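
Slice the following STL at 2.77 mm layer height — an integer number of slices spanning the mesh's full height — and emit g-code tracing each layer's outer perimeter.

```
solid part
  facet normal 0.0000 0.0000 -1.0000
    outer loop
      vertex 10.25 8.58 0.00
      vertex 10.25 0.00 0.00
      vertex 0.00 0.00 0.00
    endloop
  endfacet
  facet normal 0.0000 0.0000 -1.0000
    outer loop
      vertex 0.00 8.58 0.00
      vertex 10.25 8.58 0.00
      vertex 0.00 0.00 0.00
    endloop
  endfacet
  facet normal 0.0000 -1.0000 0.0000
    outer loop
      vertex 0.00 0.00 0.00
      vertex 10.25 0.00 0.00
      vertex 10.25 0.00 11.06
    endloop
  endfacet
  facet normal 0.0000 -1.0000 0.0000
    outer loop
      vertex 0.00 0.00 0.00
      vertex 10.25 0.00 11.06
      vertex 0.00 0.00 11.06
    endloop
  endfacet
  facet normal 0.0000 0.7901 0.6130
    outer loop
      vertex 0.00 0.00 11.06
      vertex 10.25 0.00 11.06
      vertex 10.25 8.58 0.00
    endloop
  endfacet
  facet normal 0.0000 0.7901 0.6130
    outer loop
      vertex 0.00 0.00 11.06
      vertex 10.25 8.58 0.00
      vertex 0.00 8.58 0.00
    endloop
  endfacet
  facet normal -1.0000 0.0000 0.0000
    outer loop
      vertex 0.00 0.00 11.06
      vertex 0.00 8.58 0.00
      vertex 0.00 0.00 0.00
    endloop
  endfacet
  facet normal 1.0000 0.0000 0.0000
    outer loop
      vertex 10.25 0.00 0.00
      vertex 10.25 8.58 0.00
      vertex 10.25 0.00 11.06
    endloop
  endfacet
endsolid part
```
; perimeter-only toolpath
G21 ; units = mm
G90 ; absolute positioning
G28 ; home
; layer 1
G0 Z2.77
G0 X0.00 Y0.00
G1 X10.25 Y0.00
G1 X10.25 Y6.44
G1 X0.00 Y6.44
G1 X0.00 Y0.00
; layer 2
G0 Z5.53
G0 X0.00 Y0.00
G1 X10.25 Y0.00
G1 X10.25 Y4.29
G1 X0.00 Y4.29
G1 X0.00 Y0.00
; layer 3
G0 Z8.29
G0 X0.00 Y0.00
G1 X10.25 Y0.00
G1 X10.25 Y2.15
G1 X0.00 Y2.15
G1 X0.00 Y0.00
M2 ; end

The solid is a wedge (ramp): 10.2 × 8.58 mm base, rising to 11.1 mm along the y=0 edge and sloping linearly to z=0 at y=8.58. Slicing at Δz = 2.77 mm — 4 equal slices spanning the solid's height, so layer i sits at z = i·h/4 — gives 3 non-empty perimeters. Each is a 4-segment closed polygon; G0 lifts to the layer z and rapids to the start vertex, then G1 traces the edges. The cross-section shrinks linearly with z (the slice at the apex is degenerate and omitted).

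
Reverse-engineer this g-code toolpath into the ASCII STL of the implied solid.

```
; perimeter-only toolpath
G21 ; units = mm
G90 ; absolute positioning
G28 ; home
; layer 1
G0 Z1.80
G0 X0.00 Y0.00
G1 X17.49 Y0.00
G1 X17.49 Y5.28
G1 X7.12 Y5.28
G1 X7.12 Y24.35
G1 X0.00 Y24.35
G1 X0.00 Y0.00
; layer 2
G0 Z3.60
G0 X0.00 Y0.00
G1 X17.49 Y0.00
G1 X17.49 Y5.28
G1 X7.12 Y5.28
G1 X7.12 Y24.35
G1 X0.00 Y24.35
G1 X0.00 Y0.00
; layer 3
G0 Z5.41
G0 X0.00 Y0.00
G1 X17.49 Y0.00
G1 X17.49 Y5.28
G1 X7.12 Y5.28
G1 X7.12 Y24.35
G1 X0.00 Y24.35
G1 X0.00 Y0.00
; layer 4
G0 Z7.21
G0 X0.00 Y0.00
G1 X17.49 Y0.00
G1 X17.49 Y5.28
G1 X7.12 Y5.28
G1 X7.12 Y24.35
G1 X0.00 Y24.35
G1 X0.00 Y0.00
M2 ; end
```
solid part
  facet normal 0.0000 0.0000 -1.0000
    outer loop
      vertex 17.49 5.28 0.00
      vertex 17.49 0.00 0.00
      vertex 0.00 0.00 0.00
    endloop
  endfacet
  facet normal 0.0000 0.0000 -1.0000
    outer loop
      vertex 7.12 5.28 0.00
      vertex 17.49 5.28 0.00
      vertex 0.00 0.00 0.00
    endloop
  endfacet
  facet normal 0.0000 0.0000 -1.0000
    outer loop
      vertex 7.12 24.35 0.00
      vertex 7.12 5.28 0.00
      vertex 0.00 0.00 0.00
    endloop
  endfacet
  facet normal 0.0000 0.0000 -1.0000
    outer loop
      vertex 0.00 24.35 0.00
      vertex 7.12 24.35 0.00
      vertex 0.00 0.00 0.00
    endloop
  endfacet
  facet normal 0.0000 0.0000 1.0000
    outer loop
      vertex 0.00 0.00 7.21
      vertex 17.49 0.00 7.21
      vertex 17.49 5.28 7.21
    endloop
  endfacet
  facet normal 0.0000 0.0000 1.0000
    outer loop
      vertex 0.00 0.00 7.21
      vertex 17.49 5.28 7.21
      vertex 7.12 5.28 7.21
    endloop
  endfacet
  facet normal 0.0000 0.0000 1.0000
    outer loop
      vertex 0.00 0.00 7.21
      vertex 7.12 5.28 7.21
      vertex 7.12 24.35 7.21
    endloop
  endfacet
  facet normal 0.0000 0.0000 1.0000
    outer loop
      vertex 0.00 0.00 7.21
      vertex 7.12 24.35 7.21
      vertex 0.00 24.35 7.21
    endloop
  endfacet
  facet normal 0.0000 -1.0000 0.0000
    outer loop
      vertex 0.00 0.00 0.00
      vertex 17.49 0.00 0.00
      vertex 17.49 0.00 7.21
    endloop
  endfacet
  facet normal 0.0000 -1.0000 0.0000
    outer loop
      vertex 0.00 0.00 0.00
      vertex 17.49 0.00 7.21
      vertex 0.00 0.00 7.21
    endloop
  endfacet
  facet normal 1.0000 0.0000 0.0000
    outer loop
      vertex 17.49 0.00 0.00
      vertex 17.49 5.28 0.00
      vertex 17.49 5.28 7.21
    endloop
  endfacet
  facet normal 1.0000 0.0000 0.0000
    outer loop
      vertex 17.49 0.00 0.00
      vertex 17.49 5.28 7.21
      vertex 17.49 0.00 7.21
    endloop
  endfacet
  facet normal 0.0000 1.0000 0.0000
    outer loop
      vertex 17.49 5.28 0.00
      vertex 7.12 5.28 0.00
      vertex 7.12 5.28 7.21
    endloop
  endfacet
  facet normal 0.0000 1.0000 0.0000
    outer loop
      vertex 17.49 5.28 0.00
      vertex 7.12 5.28 7.21
      vertex 17.49 5.28 7.21
    endloop
  endfacet
  facet normal 1.0000 0.0000 0.0000
    outer loop
      vertex 7.12 5.28 0.00
      vertex 7.12 24.35 0.00
      vertex 7.12 24.35 7.21
    endloop
  endfacet
  facet normal 1.0000 0.0000 0.0000
    outer loop
      vertex 7.12 5.28 0.00
      vertex 7.12 24.35 7.21
      vertex 7.12 5.28 7.21
    endloop
  endfacet
  facet normal 0.0000 1.0000 0.0000
    outer loop
      vertex 7.12 24.35 0.00
      vertex 0.00 24.35 0.00
      vertex 0.00 24.35 7.21
    endloop
  endfacet
  facet normal 0.0000 1.0000 0.0000
    outer loop
      vertex 7.12 24.35 0.00
      vertex 0.00 24.35 7.21
      vertex 7.12 24.35 7.21
    endloop
  endfacet
  facet normal -1.0000 0.0000 0.0000
    outer loop
      vertex 0.00 24.35 0.00
      vertex 0.00 0.00 0.00
      vertex 0.00 0.00 7.21
    endloop
  endfacet
  facet normal -1.0000 0.0000 0.0000
    outer loop
      vertex 0.00 24.35 0.00
      vertex 0.00 0.00 7.21
      vertex 0.00 24.35 7.21
    endloop
  endfacet
endsolid part

The G0 Z moves step by Δz≈1.80 mm. Every layer's G1 loop is the same polygon, so the solid is a straight extrusion of it from z=0 to z≈7.21. Closing with flat bottom and top caps and triangulating gives 20 facets — an L-shaped prism: outer 17.5 × 24.4 mm, arm thicknesses ≈ 5.28 mm (horizontal) and 7.12 mm (vertical), extruded 7.21 mm in z.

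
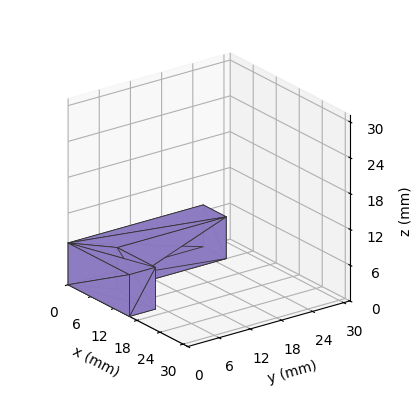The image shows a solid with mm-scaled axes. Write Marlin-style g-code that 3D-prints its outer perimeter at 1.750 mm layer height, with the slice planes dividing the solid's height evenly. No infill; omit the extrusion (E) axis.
Reading the render: the shape is an L-shaped prism: outer 16 × 26 mm, arm thicknesses ≈ 5 mm (horizontal) and 6 mm (vertical), extruded 7 mm in z (dimensions read to the nearest mm from the axis ticks). For the g-code, the solid's height is divided into equal slices at the stated Δz and each level perimeter traced with G1 moves after a G0 lift.

; perimeter-only toolpath
G21 ; units = mm
G90 ; absolute positioning
G28 ; home
; layer 1
G0 Z1.750
G0 X0.000 Y0.000
G1 X16.000 Y0.000
G1 X16.000 Y5.000
G1 X6.000 Y5.000
G1 X6.000 Y26.000
G1 X0.000 Y26.000
G1 X0.000 Y0.000
; layer 2
G0 Z3.500
G0 X0.000 Y0.000
G1 X16.000 Y0.000
G1 X16.000 Y5.000
G1 X6.000 Y5.000
G1 X6.000 Y26.000
G1 X0.000 Y26.000
G1 X0.000 Y0.000
; layer 3
G0 Z5.250
G0 X0.000 Y0.000
G1 X16.000 Y0.000
G1 X16.000 Y5.000
G1 X6.000 Y5.000
G1 X6.000 Y26.000
G1 X0.000 Y26.000
G1 X0.000 Y0.000
; layer 4
G0 Z7.000
G0 X0.000 Y0.000
G1 X16.000 Y0.000
G1 X16.000 Y5.000
G1 X6.000 Y5.000
G1 X6.000 Y26.000
G1 X0.000 Y26.000
G1 X0.000 Y0.000
M2 ; end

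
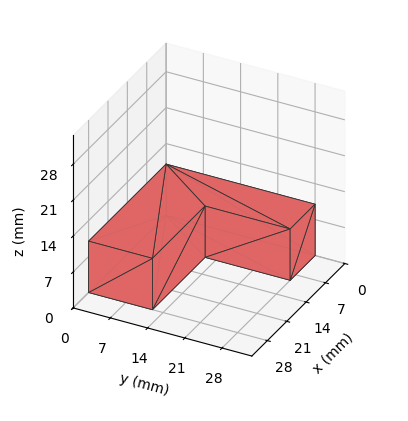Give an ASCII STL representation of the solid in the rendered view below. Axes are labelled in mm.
Reading the render: the shape is an L-shaped prism: outer 28 × 28 mm, arm thicknesses ≈ 12 mm (horizontal) and 9 mm (vertical), extruded 10 mm in z (dimensions read to the nearest mm from the axis ticks). For the STL, each face is triangulated and given an outward normal.

solid part
  facet normal 0.0000 0.0000 -1.0000
    outer loop
      vertex 28.000 12.000 0.000
      vertex 28.000 0.000 0.000
      vertex 0.000 0.000 0.000
    endloop
  endfacet
  facet normal 0.0000 0.0000 -1.0000
    outer loop
      vertex 9.000 12.000 0.000
      vertex 28.000 12.000 0.000
      vertex 0.000 0.000 0.000
    endloop
  endfacet
  facet normal 0.0000 0.0000 -1.0000
    outer loop
      vertex 9.000 28.000 0.000
      vertex 9.000 12.000 0.000
      vertex 0.000 0.000 0.000
    endloop
  endfacet
  facet normal 0.0000 0.0000 -1.0000
    outer loop
      vertex 0.000 28.000 0.000
      vertex 9.000 28.000 0.000
      vertex 0.000 0.000 0.000
    endloop
  endfacet
  facet normal 0.0000 0.0000 1.0000
    outer loop
      vertex 0.000 0.000 10.000
      vertex 28.000 0.000 10.000
      vertex 28.000 12.000 10.000
    endloop
  endfacet
  facet normal 0.0000 0.0000 1.0000
    outer loop
      vertex 0.000 0.000 10.000
      vertex 28.000 12.000 10.000
      vertex 9.000 12.000 10.000
    endloop
  endfacet
  facet normal 0.0000 0.0000 1.0000
    outer loop
      vertex 0.000 0.000 10.000
      vertex 9.000 12.000 10.000
      vertex 9.000 28.000 10.000
    endloop
  endfacet
  facet normal 0.0000 0.0000 1.0000
    outer loop
      vertex 0.000 0.000 10.000
      vertex 9.000 28.000 10.000
      vertex 0.000 28.000 10.000
    endloop
  endfacet
  facet normal 0.0000 -1.0000 0.0000
    outer loop
      vertex 0.000 0.000 0.000
      vertex 28.000 0.000 0.000
      vertex 28.000 0.000 10.000
    endloop
  endfacet
  facet normal 0.0000 -1.0000 0.0000
    outer loop
      vertex 0.000 0.000 0.000
      vertex 28.000 0.000 10.000
      vertex 0.000 0.000 10.000
    endloop
  endfacet
  facet normal 1.0000 0.0000 0.0000
    outer loop
      vertex 28.000 0.000 0.000
      vertex 28.000 12.000 0.000
      vertex 28.000 12.000 10.000
    endloop
  endfacet
  facet normal 1.0000 0.0000 0.0000
    outer loop
      vertex 28.000 0.000 0.000
      vertex 28.000 12.000 10.000
      vertex 28.000 0.000 10.000
    endloop
  endfacet
  facet normal 0.0000 1.0000 0.0000
    outer loop
      vertex 28.000 12.000 0.000
      vertex 9.000 12.000 0.000
      vertex 9.000 12.000 10.000
    endloop
  endfacet
  facet normal 0.0000 1.0000 0.0000
    outer loop
      vertex 28.000 12.000 0.000
      vertex 9.000 12.000 10.000
      vertex 28.000 12.000 10.000
    endloop
  endfacet
  facet normal 1.0000 0.0000 0.0000
    outer loop
      vertex 9.000 12.000 0.000
      vertex 9.000 28.000 0.000
      vertex 9.000 28.000 10.000
    endloop
  endfacet
  facet normal 1.0000 0.0000 0.0000
    outer loop
      vertex 9.000 12.000 0.000
      vertex 9.000 28.000 10.000
      vertex 9.000 12.000 10.000
    endloop
  endfacet
  facet normal 0.0000 1.0000 0.0000
    outer loop
      vertex 9.000 28.000 0.000
      vertex 0.000 28.000 0.000
      vertex 0.000 28.000 10.000
    endloop
  endfacet
  facet normal 0.0000 1.0000 0.0000
    outer loop
      vertex 9.000 28.000 0.000
      vertex 0.000 28.000 10.000
      vertex 9.000 28.000 10.000
    endloop
  endfacet
  facet normal -1.0000 0.0000 0.0000
    outer loop
      vertex 0.000 28.000 0.000
      vertex 0.000 0.000 0.000
      vertex 0.000 0.000 10.000
    endloop
  endfacet
  facet normal -1.0000 0.0000 0.0000
    outer loop
      vertex 0.000 28.000 0.000
      vertex 0.000 0.000 10.000
      vertex 0.000 28.000 10.000
    endloop
  endfacet
endsolid part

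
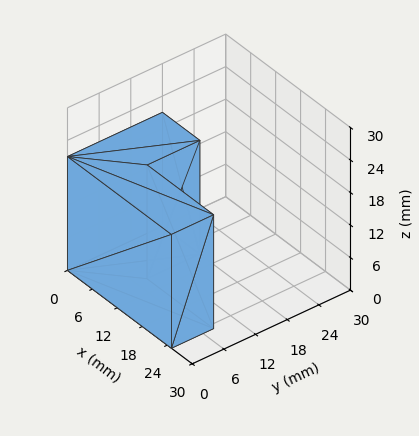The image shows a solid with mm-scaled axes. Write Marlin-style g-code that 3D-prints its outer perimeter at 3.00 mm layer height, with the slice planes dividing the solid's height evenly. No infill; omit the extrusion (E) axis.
Reading the render: the shape is an L-shaped prism: outer 25 × 18 mm, arm thicknesses ≈ 8 mm (horizontal) and 9 mm (vertical), extruded 21 mm in z (dimensions read to the nearest mm from the axis ticks). For the g-code, the solid's height is divided into equal slices at the stated Δz and each level perimeter traced with G1 moves after a G0 lift.

; perimeter-only toolpath
G21 ; units = mm
G90 ; absolute positioning
G28 ; home
; layer 1
G0 Z3.00
G0 X0.00 Y0.00
G1 X25.00 Y0.00
G1 X25.00 Y8.00
G1 X9.00 Y8.00
G1 X9.00 Y18.00
G1 X0.00 Y18.00
G1 X0.00 Y0.00
; layer 2
G0 Z6.00
G0 X0.00 Y0.00
G1 X25.00 Y0.00
G1 X25.00 Y8.00
G1 X9.00 Y8.00
G1 X9.00 Y18.00
G1 X0.00 Y18.00
G1 X0.00 Y0.00
; layer 3
G0 Z9.00
G0 X0.00 Y0.00
G1 X25.00 Y0.00
G1 X25.00 Y8.00
G1 X9.00 Y8.00
G1 X9.00 Y18.00
G1 X0.00 Y18.00
G1 X0.00 Y0.00
; layer 4
G0 Z12.00
G0 X0.00 Y0.00
G1 X25.00 Y0.00
G1 X25.00 Y8.00
G1 X9.00 Y8.00
G1 X9.00 Y18.00
G1 X0.00 Y18.00
G1 X0.00 Y0.00
; layer 5
G0 Z15.00
G0 X0.00 Y0.00
G1 X25.00 Y0.00
G1 X25.00 Y8.00
G1 X9.00 Y8.00
G1 X9.00 Y18.00
G1 X0.00 Y18.00
G1 X0.00 Y0.00
; layer 6
G0 Z18.00
G0 X0.00 Y0.00
G1 X25.00 Y0.00
G1 X25.00 Y8.00
G1 X9.00 Y8.00
G1 X9.00 Y18.00
G1 X0.00 Y18.00
G1 X0.00 Y0.00
; layer 7
G0 Z21.00
G0 X0.00 Y0.00
G1 X25.00 Y0.00
G1 X25.00 Y8.00
G1 X9.00 Y8.00
G1 X9.00 Y18.00
G1 X0.00 Y18.00
G1 X0.00 Y0.00
M2 ; end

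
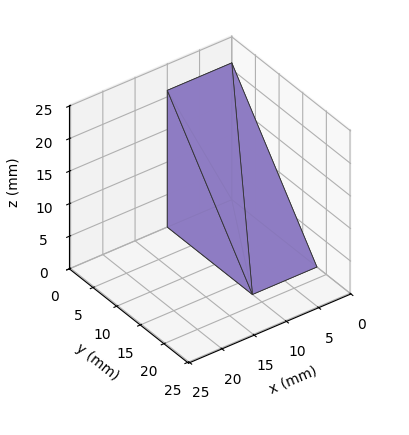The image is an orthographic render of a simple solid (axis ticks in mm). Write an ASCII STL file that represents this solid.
Reading the render: the shape is a wedge (ramp): 10 × 18 mm base, rising to 21 mm along the y=0 edge and sloping linearly to z=0 at y=18 (dimensions read to the nearest mm from the axis ticks). For the STL, each face is triangulated and given an outward normal.

solid part
  facet normal 0.0000 0.0000 -1.0000
    outer loop
      vertex 10.000 18.000 0.000
      vertex 10.000 0.000 0.000
      vertex 0.000 0.000 0.000
    endloop
  endfacet
  facet normal 0.0000 0.0000 -1.0000
    outer loop
      vertex 0.000 18.000 0.000
      vertex 10.000 18.000 0.000
      vertex 0.000 0.000 0.000
    endloop
  endfacet
  facet normal 0.0000 -1.0000 0.0000
    outer loop
      vertex 0.000 0.000 0.000
      vertex 10.000 0.000 0.000
      vertex 10.000 0.000 21.000
    endloop
  endfacet
  facet normal 0.0000 -1.0000 0.0000
    outer loop
      vertex 0.000 0.000 0.000
      vertex 10.000 0.000 21.000
      vertex 0.000 0.000 21.000
    endloop
  endfacet
  facet normal 0.0000 0.7593 0.6508
    outer loop
      vertex 0.000 0.000 21.000
      vertex 10.000 0.000 21.000
      vertex 10.000 18.000 0.000
    endloop
  endfacet
  facet normal 0.0000 0.7593 0.6508
    outer loop
      vertex 0.000 0.000 21.000
      vertex 10.000 18.000 0.000
      vertex 0.000 18.000 0.000
    endloop
  endfacet
  facet normal -1.0000 0.0000 0.0000
    outer loop
      vertex 0.000 0.000 21.000
      vertex 0.000 18.000 0.000
      vertex 0.000 0.000 0.000
    endloop
  endfacet
  facet normal 1.0000 0.0000 0.0000
    outer loop
      vertex 10.000 0.000 0.000
      vertex 10.000 18.000 0.000
      vertex 10.000 0.000 21.000
    endloop
  endfacet
endsolid part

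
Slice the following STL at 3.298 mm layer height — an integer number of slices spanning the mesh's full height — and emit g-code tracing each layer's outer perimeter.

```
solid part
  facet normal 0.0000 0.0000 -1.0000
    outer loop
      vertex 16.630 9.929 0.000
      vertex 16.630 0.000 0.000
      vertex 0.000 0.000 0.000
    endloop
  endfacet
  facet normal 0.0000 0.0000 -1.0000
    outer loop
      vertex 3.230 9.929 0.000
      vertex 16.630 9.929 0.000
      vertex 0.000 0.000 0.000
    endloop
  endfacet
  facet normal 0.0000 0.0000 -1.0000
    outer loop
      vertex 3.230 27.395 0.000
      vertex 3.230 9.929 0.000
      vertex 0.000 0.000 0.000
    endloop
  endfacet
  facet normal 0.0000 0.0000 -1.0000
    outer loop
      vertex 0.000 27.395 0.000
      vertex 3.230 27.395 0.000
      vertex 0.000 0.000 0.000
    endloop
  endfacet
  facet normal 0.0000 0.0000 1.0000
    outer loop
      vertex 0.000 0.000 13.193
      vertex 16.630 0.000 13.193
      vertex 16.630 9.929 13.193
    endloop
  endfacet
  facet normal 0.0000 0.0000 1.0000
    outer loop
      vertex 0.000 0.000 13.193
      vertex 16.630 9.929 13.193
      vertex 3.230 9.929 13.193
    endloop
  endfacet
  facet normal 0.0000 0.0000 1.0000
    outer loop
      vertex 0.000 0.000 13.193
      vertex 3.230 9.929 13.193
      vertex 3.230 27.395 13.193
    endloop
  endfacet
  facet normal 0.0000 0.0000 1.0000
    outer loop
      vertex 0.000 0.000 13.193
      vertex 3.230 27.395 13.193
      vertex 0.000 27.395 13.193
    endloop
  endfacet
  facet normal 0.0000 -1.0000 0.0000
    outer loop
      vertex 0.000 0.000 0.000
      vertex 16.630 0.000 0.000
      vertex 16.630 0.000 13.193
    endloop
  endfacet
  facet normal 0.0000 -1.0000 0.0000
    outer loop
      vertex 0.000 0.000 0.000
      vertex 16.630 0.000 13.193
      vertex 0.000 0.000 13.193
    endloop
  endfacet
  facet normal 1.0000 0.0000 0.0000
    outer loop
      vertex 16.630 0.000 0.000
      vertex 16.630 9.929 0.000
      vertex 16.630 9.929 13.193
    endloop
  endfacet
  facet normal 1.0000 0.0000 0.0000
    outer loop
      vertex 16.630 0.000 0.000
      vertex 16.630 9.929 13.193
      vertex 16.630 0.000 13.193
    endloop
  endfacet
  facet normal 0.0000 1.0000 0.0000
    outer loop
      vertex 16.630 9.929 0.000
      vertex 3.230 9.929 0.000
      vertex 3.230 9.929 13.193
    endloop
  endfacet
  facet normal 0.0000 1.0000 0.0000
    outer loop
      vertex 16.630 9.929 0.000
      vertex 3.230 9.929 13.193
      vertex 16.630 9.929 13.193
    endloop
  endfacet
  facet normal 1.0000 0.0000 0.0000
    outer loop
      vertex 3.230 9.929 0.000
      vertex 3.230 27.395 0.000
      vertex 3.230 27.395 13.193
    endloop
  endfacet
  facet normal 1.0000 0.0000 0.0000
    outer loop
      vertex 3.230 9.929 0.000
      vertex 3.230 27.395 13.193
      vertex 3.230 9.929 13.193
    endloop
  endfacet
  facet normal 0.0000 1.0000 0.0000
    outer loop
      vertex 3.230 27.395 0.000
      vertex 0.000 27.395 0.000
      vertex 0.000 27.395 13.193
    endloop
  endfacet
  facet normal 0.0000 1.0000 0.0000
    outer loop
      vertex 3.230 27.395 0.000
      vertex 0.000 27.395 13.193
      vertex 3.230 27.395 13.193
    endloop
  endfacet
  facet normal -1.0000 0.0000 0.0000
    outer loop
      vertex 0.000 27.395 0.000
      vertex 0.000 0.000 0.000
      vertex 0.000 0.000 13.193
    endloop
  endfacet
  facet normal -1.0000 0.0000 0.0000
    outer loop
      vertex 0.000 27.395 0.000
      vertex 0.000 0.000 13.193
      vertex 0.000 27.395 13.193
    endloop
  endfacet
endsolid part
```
; perimeter-only toolpath
G21 ; units = mm
G90 ; absolute positioning
G28 ; home
; layer 1
G0 Z3.298
G0 X0.000 Y0.000
G1 X16.630 Y0.000
G1 X16.630 Y9.929
G1 X3.230 Y9.929
G1 X3.230 Y27.395
G1 X0.000 Y27.395
G1 X0.000 Y0.000
; layer 2
G0 Z6.596
G0 X0.000 Y0.000
G1 X16.630 Y0.000
G1 X16.630 Y9.929
G1 X3.230 Y9.929
G1 X3.230 Y27.395
G1 X0.000 Y27.395
G1 X0.000 Y0.000
; layer 3
G0 Z9.895
G0 X0.000 Y0.000
G1 X16.630 Y0.000
G1 X16.630 Y9.929
G1 X3.230 Y9.929
G1 X3.230 Y27.395
G1 X0.000 Y27.395
G1 X0.000 Y0.000
; layer 4
G0 Z13.193
G0 X0.000 Y0.000
G1 X16.630 Y0.000
G1 X16.630 Y9.929
G1 X3.230 Y9.929
G1 X3.230 Y27.395
G1 X0.000 Y27.395
G1 X0.000 Y0.000
M2 ; end

The solid is an L-shaped prism: outer 16.6 × 27.4 mm, arm thicknesses ≈ 9.93 mm (horizontal) and 3.23 mm (vertical), extruded 13.2 mm in z. Slicing at Δz = 3.298 mm — 4 equal slices spanning the solid's height, so layer i sits at z = i·h/4 — gives 4 non-empty perimeters. Each is a 6-segment closed polygon; G0 lifts to the layer z and rapids to the start vertex, then G1 traces the edges.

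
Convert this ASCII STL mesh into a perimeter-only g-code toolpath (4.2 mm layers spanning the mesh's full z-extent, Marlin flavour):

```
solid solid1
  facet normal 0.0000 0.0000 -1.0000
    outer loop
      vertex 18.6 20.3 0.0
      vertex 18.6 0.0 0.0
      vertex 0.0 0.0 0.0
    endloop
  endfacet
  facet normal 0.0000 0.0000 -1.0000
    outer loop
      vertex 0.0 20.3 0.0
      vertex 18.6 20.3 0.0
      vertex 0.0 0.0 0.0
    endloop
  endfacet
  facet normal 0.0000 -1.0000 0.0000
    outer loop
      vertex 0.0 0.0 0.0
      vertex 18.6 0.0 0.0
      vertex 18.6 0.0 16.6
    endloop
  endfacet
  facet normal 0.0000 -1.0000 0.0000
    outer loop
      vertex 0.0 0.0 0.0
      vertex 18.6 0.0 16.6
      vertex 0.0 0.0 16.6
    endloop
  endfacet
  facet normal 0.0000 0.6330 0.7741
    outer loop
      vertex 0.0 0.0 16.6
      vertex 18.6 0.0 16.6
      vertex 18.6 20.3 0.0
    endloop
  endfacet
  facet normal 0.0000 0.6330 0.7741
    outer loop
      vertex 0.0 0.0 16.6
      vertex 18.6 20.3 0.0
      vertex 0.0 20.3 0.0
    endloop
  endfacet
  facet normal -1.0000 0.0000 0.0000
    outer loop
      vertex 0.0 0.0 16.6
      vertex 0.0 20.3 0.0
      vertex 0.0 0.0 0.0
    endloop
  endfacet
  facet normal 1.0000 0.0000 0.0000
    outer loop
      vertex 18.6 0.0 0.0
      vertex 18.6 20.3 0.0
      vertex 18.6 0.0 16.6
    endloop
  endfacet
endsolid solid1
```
; perimeter-only toolpath
G21 ; units = mm
G90 ; absolute positioning
G28 ; home
; layer 1
G0 Z4.2
G0 X0.0 Y0.0
G1 X18.6 Y0.0
G1 X18.6 Y15.2
G1 X0.0 Y15.2
G1 X0.0 Y0.0
; layer 2
G0 Z8.3
G0 X0.0 Y0.0
G1 X18.6 Y0.0
G1 X18.6 Y10.2
G1 X0.0 Y10.2
G1 X0.0 Y0.0
; layer 3
G0 Z12.5
G0 X0.0 Y0.0
G1 X18.6 Y0.0
G1 X18.6 Y5.1
G1 X0.0 Y5.1
G1 X0.0 Y0.0
M2 ; end

The solid is a wedge (ramp): 18.6 × 20.3 mm base, rising to 16.6 mm along the y=0 edge and sloping linearly to z=0 at y=20.3. Slicing at Δz = 4.2 mm — 4 equal slices spanning the solid's height, so layer i sits at z = i·h/4 — gives 3 non-empty perimeters. Each is a 4-segment closed polygon; G0 lifts to the layer z and rapids to the start vertex, then G1 traces the edges. The cross-section shrinks linearly with z (the slice at the apex is degenerate and omitted).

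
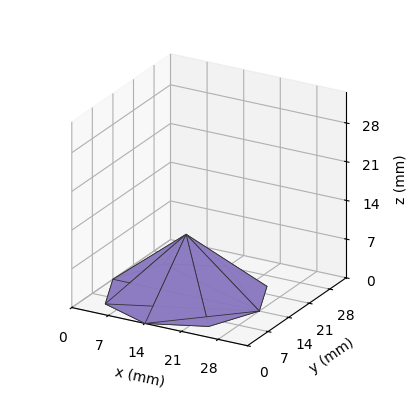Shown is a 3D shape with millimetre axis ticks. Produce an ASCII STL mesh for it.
Reading the render: the shape is a regular 8-sided pyramid, base circumscribed radius ≈ 14 mm, apex at z ≈ 11 mm (dimensions read to the nearest mm from the axis ticks). For the STL, each face is triangulated and given an outward normal.

solid part
  facet normal 0.0000 0.0000 -1.0000
    outer loop
      vertex 14.00 28.00 0.00
      vertex 23.90 23.90 0.00
      vertex 28.00 14.00 0.00
    endloop
  endfacet
  facet normal 0.0000 0.0000 -1.0000
    outer loop
      vertex 4.10 23.90 0.00
      vertex 14.00 28.00 0.00
      vertex 28.00 14.00 0.00
    endloop
  endfacet
  facet normal 0.0000 0.0000 -1.0000
    outer loop
      vertex 0.00 14.00 0.00
      vertex 4.10 23.90 0.00
      vertex 28.00 14.00 0.00
    endloop
  endfacet
  facet normal 0.0000 0.0000 -1.0000
    outer loop
      vertex 4.10 4.10 0.00
      vertex 0.00 14.00 0.00
      vertex 28.00 14.00 0.00
    endloop
  endfacet
  facet normal 0.0000 0.0000 -1.0000
    outer loop
      vertex 14.00 0.00 0.00
      vertex 4.10 4.10 0.00
      vertex 28.00 14.00 0.00
    endloop
  endfacet
  facet normal 0.0000 0.0000 -1.0000
    outer loop
      vertex 23.90 4.10 0.00
      vertex 14.00 0.00 0.00
      vertex 28.00 14.00 0.00
    endloop
  endfacet
  facet normal 0.5985 0.2479 0.7618
    outer loop
      vertex 28.00 14.00 0.00
      vertex 23.90 23.90 0.00
      vertex 14.00 14.00 11.00
    endloop
  endfacet
  facet normal 0.2479 0.5985 0.7618
    outer loop
      vertex 23.90 23.90 0.00
      vertex 14.00 28.00 0.00
      vertex 14.00 14.00 11.00
    endloop
  endfacet
  facet normal -0.2479 0.5985 0.7618
    outer loop
      vertex 14.00 28.00 0.00
      vertex 4.10 23.90 0.00
      vertex 14.00 14.00 11.00
    endloop
  endfacet
  facet normal -0.5985 0.2479 0.7618
    outer loop
      vertex 4.10 23.90 0.00
      vertex 0.00 14.00 0.00
      vertex 14.00 14.00 11.00
    endloop
  endfacet
  facet normal -0.5985 -0.2479 0.7618
    outer loop
      vertex 0.00 14.00 0.00
      vertex 4.10 4.10 0.00
      vertex 14.00 14.00 11.00
    endloop
  endfacet
  facet normal -0.2479 -0.5985 0.7618
    outer loop
      vertex 4.10 4.10 0.00
      vertex 14.00 0.00 0.00
      vertex 14.00 14.00 11.00
    endloop
  endfacet
  facet normal 0.2479 -0.5985 0.7618
    outer loop
      vertex 14.00 0.00 0.00
      vertex 23.90 4.10 0.00
      vertex 14.00 14.00 11.00
    endloop
  endfacet
  facet normal 0.5985 -0.2479 0.7618
    outer loop
      vertex 23.90 4.10 0.00
      vertex 28.00 14.00 0.00
      vertex 14.00 14.00 11.00
    endloop
  endfacet
endsolid part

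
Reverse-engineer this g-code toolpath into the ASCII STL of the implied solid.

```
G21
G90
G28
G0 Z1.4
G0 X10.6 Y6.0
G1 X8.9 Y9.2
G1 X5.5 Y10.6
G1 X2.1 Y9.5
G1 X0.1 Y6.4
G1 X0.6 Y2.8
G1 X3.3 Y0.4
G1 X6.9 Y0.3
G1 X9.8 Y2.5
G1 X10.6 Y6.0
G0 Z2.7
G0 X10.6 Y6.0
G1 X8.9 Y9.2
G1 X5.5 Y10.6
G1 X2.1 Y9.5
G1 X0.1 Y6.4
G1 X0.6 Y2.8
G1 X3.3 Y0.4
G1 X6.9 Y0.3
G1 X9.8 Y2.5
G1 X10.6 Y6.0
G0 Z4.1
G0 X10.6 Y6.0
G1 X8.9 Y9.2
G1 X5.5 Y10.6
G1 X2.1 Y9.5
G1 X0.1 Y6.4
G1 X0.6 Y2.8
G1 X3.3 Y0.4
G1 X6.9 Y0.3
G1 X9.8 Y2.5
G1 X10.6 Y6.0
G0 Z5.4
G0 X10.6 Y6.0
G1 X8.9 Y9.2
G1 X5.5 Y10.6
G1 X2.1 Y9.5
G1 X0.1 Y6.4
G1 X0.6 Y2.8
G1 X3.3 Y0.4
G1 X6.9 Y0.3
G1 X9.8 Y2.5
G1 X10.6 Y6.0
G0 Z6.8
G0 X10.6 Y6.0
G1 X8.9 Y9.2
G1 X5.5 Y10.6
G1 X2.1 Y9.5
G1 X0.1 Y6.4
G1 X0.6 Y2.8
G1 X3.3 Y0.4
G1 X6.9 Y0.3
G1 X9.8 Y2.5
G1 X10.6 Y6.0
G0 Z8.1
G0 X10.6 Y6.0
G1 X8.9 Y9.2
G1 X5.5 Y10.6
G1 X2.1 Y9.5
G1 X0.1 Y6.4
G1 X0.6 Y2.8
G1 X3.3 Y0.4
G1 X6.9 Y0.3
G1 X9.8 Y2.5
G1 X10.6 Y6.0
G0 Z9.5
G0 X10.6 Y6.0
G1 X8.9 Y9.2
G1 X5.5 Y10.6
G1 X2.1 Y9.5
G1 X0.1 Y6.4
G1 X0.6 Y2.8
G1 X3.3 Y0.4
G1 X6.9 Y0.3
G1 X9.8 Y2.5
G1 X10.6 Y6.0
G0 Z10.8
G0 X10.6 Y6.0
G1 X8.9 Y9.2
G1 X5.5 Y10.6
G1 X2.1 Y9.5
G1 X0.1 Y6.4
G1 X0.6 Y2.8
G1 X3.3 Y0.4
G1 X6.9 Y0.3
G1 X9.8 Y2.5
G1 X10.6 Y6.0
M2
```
solid part
  facet normal 0.0000 0.0000 -1.0000
    outer loop
      vertex 5.5 10.6 0.0
      vertex 8.9 9.2 0.0
      vertex 10.6 6.0 0.0
    endloop
  endfacet
  facet normal 0.0000 0.0000 -1.0000
    outer loop
      vertex 2.1 9.5 0.0
      vertex 5.5 10.6 0.0
      vertex 10.6 6.0 0.0
    endloop
  endfacet
  facet normal 0.0000 0.0000 -1.0000
    outer loop
      vertex 0.1 6.4 0.0
      vertex 2.1 9.5 0.0
      vertex 10.6 6.0 0.0
    endloop
  endfacet
  facet normal 0.0000 0.0000 -1.0000
    outer loop
      vertex 0.6 2.8 0.0
      vertex 0.1 6.4 0.0
      vertex 10.6 6.0 0.0
    endloop
  endfacet
  facet normal 0.0000 0.0000 -1.0000
    outer loop
      vertex 3.3 0.4 0.0
      vertex 0.6 2.8 0.0
      vertex 10.6 6.0 0.0
    endloop
  endfacet
  facet normal 0.0000 0.0000 -1.0000
    outer loop
      vertex 6.9 0.3 0.0
      vertex 3.3 0.4 0.0
      vertex 10.6 6.0 0.0
    endloop
  endfacet
  facet normal 0.0000 0.0000 -1.0000
    outer loop
      vertex 9.8 2.5 0.0
      vertex 6.9 0.3 0.0
      vertex 10.6 6.0 0.0
    endloop
  endfacet
  facet normal 0.0000 0.0000 1.0000
    outer loop
      vertex 10.6 6.0 10.8
      vertex 8.9 9.2 10.8
      vertex 5.5 10.6 10.8
    endloop
  endfacet
  facet normal 0.0000 0.0000 1.0000
    outer loop
      vertex 10.6 6.0 10.8
      vertex 5.5 10.6 10.8
      vertex 2.1 9.5 10.8
    endloop
  endfacet
  facet normal 0.0000 0.0000 1.0000
    outer loop
      vertex 10.6 6.0 10.8
      vertex 2.1 9.5 10.8
      vertex 0.1 6.4 10.8
    endloop
  endfacet
  facet normal 0.0000 0.0000 1.0000
    outer loop
      vertex 10.6 6.0 10.8
      vertex 0.1 6.4 10.8
      vertex 0.6 2.8 10.8
    endloop
  endfacet
  facet normal 0.0000 0.0000 1.0000
    outer loop
      vertex 10.6 6.0 10.8
      vertex 0.6 2.8 10.8
      vertex 3.3 0.4 10.8
    endloop
  endfacet
  facet normal 0.0000 0.0000 1.0000
    outer loop
      vertex 10.6 6.0 10.8
      vertex 3.3 0.4 10.8
      vertex 6.9 0.3 10.8
    endloop
  endfacet
  facet normal 0.0000 0.0000 1.0000
    outer loop
      vertex 10.6 6.0 10.8
      vertex 6.9 0.3 10.8
      vertex 9.8 2.5 10.8
    endloop
  endfacet
  facet normal 0.8831 0.4692 0.0000
    outer loop
      vertex 10.6 6.0 0.0
      vertex 8.9 9.2 0.0
      vertex 8.9 9.2 10.8
    endloop
  endfacet
  facet normal 0.8831 0.4692 0.0000
    outer loop
      vertex 10.6 6.0 0.0
      vertex 8.9 9.2 10.8
      vertex 10.6 6.0 10.8
    endloop
  endfacet
  facet normal 0.3807 0.9247 0.0000
    outer loop
      vertex 8.9 9.2 0.0
      vertex 5.5 10.6 0.0
      vertex 5.5 10.6 10.8
    endloop
  endfacet
  facet normal 0.3807 0.9247 0.0000
    outer loop
      vertex 8.9 9.2 0.0
      vertex 5.5 10.6 10.8
      vertex 8.9 9.2 10.8
    endloop
  endfacet
  facet normal -0.3078 0.9514 0.0000
    outer loop
      vertex 5.5 10.6 0.0
      vertex 2.1 9.5 0.0
      vertex 2.1 9.5 10.8
    endloop
  endfacet
  facet normal -0.3078 0.9514 0.0000
    outer loop
      vertex 5.5 10.6 0.0
      vertex 2.1 9.5 10.8
      vertex 5.5 10.6 10.8
    endloop
  endfacet
  facet normal -0.8403 0.5421 0.0000
    outer loop
      vertex 2.1 9.5 0.0
      vertex 0.1 6.4 0.0
      vertex 0.1 6.4 10.8
    endloop
  endfacet
  facet normal -0.8403 0.5421 0.0000
    outer loop
      vertex 2.1 9.5 0.0
      vertex 0.1 6.4 10.8
      vertex 2.1 9.5 10.8
    endloop
  endfacet
  facet normal -0.9905 -0.1376 0.0000
    outer loop
      vertex 0.1 6.4 0.0
      vertex 0.6 2.8 0.0
      vertex 0.6 2.8 10.8
    endloop
  endfacet
  facet normal -0.9905 -0.1376 0.0000
    outer loop
      vertex 0.1 6.4 0.0
      vertex 0.6 2.8 10.8
      vertex 0.1 6.4 10.8
    endloop
  endfacet
  facet normal -0.6644 -0.7474 0.0000
    outer loop
      vertex 0.6 2.8 0.0
      vertex 3.3 0.4 0.0
      vertex 3.3 0.4 10.8
    endloop
  endfacet
  facet normal -0.6644 -0.7474 0.0000
    outer loop
      vertex 0.6 2.8 0.0
      vertex 3.3 0.4 10.8
      vertex 0.6 2.8 10.8
    endloop
  endfacet
  facet normal -0.0278 -0.9996 0.0000
    outer loop
      vertex 3.3 0.4 0.0
      vertex 6.9 0.3 0.0
      vertex 6.9 0.3 10.8
    endloop
  endfacet
  facet normal -0.0278 -0.9996 0.0000
    outer loop
      vertex 3.3 0.4 0.0
      vertex 6.9 0.3 10.8
      vertex 3.3 0.4 10.8
    endloop
  endfacet
  facet normal 0.6044 -0.7967 0.0000
    outer loop
      vertex 6.9 0.3 0.0
      vertex 9.8 2.5 0.0
      vertex 9.8 2.5 10.8
    endloop
  endfacet
  facet normal 0.6044 -0.7967 0.0000
    outer loop
      vertex 6.9 0.3 0.0
      vertex 9.8 2.5 10.8
      vertex 6.9 0.3 10.8
    endloop
  endfacet
  facet normal 0.9749 -0.2228 0.0000
    outer loop
      vertex 9.8 2.5 0.0
      vertex 10.6 6.0 0.0
      vertex 10.6 6.0 10.8
    endloop
  endfacet
  facet normal 0.9749 -0.2228 0.0000
    outer loop
      vertex 9.8 2.5 0.0
      vertex 10.6 6.0 10.8
      vertex 9.8 2.5 10.8
    endloop
  endfacet
endsolid part

The G0 Z moves step by Δz≈1.4 mm. Every layer's G1 loop is the same polygon, so the solid is a straight extrusion of it from z=0 to z≈10.8. Closing with flat bottom and top caps and triangulating gives 32 facets — a regular 9-sided prism (a cylinder approximated with 9 flat sides), circumscribed radius ≈ 5.3 mm, height ≈ 10.8 mm.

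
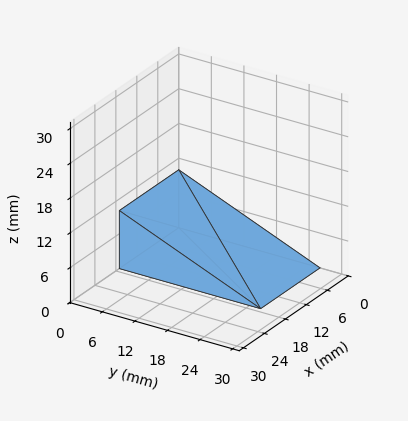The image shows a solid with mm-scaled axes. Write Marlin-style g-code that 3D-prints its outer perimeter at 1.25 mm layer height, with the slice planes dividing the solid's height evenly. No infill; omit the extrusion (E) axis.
Reading the render: the shape is a wedge (ramp): 17 × 26 mm base, rising to 10 mm along the y=0 edge and sloping linearly to z=0 at y=26 (dimensions read to the nearest mm from the axis ticks). For the g-code, the solid's height is divided into equal slices at the stated Δz and each level perimeter traced with G1 moves after a G0 lift.

; perimeter-only toolpath
G21 ; units = mm
G90 ; absolute positioning
G28 ; home
; layer 1
G0 Z1.25
G0 X0.00 Y0.00
G1 X17.00 Y0.00
G1 X17.00 Y22.75
G1 X0.00 Y22.75
G1 X0.00 Y0.00
; layer 2
G0 Z2.50
G0 X0.00 Y0.00
G1 X17.00 Y0.00
G1 X17.00 Y19.50
G1 X0.00 Y19.50
G1 X0.00 Y0.00
; layer 3
G0 Z3.75
G0 X0.00 Y0.00
G1 X17.00 Y0.00
G1 X17.00 Y16.25
G1 X0.00 Y16.25
G1 X0.00 Y0.00
; layer 4
G0 Z5.00
G0 X0.00 Y0.00
G1 X17.00 Y0.00
G1 X17.00 Y13.00
G1 X0.00 Y13.00
G1 X0.00 Y0.00
; layer 5
G0 Z6.25
G0 X0.00 Y0.00
G1 X17.00 Y0.00
G1 X17.00 Y9.75
G1 X0.00 Y9.75
G1 X0.00 Y0.00
; layer 6
G0 Z7.50
G0 X0.00 Y0.00
G1 X17.00 Y0.00
G1 X17.00 Y6.50
G1 X0.00 Y6.50
G1 X0.00 Y0.00
; layer 7
G0 Z8.75
G0 X0.00 Y0.00
G1 X17.00 Y0.00
G1 X17.00 Y3.25
G1 X0.00 Y3.25
G1 X0.00 Y0.00
M2 ; end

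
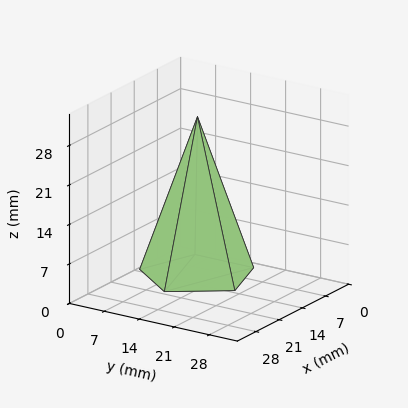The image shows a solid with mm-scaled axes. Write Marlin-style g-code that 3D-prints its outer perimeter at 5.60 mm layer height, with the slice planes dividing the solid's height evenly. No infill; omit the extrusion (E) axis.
Reading the render: the shape is a regular 5-sided pyramid, base circumscribed radius ≈ 10 mm, apex at z ≈ 28 mm (dimensions read to the nearest mm from the axis ticks). For the g-code, the solid's height is divided into equal slices at the stated Δz and each level perimeter traced with G1 moves after a G0 lift.

; perimeter-only toolpath
G21 ; units = mm
G90 ; absolute positioning
G28 ; home
; layer 1
G0 Z5.60
G0 X18.00 Y10.00
G1 X12.47 Y17.61
G1 X3.53 Y14.70
G1 X3.53 Y5.30
G1 X12.47 Y2.39
G1 X18.00 Y10.00
; layer 2
G0 Z11.20
G0 X16.00 Y10.00
G1 X11.85 Y15.71
G1 X5.15 Y13.53
G1 X5.15 Y6.47
G1 X11.85 Y4.29
G1 X16.00 Y10.00
; layer 3
G0 Z16.80
G0 X14.00 Y10.00
G1 X11.24 Y13.80
G1 X6.76 Y12.35
G1 X6.76 Y7.65
G1 X11.24 Y6.20
G1 X14.00 Y10.00
; layer 4
G0 Z22.40
G0 X12.00 Y10.00
G1 X10.62 Y11.90
G1 X8.38 Y11.18
G1 X8.38 Y8.82
G1 X10.62 Y8.10
G1 X12.00 Y10.00
M2 ; end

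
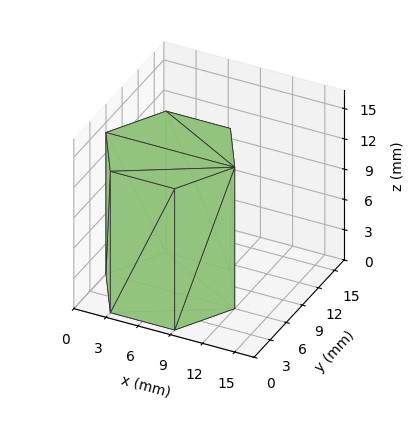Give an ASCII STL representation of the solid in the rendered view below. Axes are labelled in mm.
Reading the render: the shape is a regular 6-sided prism (a cylinder approximated with 6 flat sides), circumscribed radius ≈ 6 mm, height ≈ 14 mm (dimensions read to the nearest mm from the axis ticks). For the STL, each face is triangulated and given an outward normal.

solid part
  facet normal 0.0000 0.0000 -1.0000
    outer loop
      vertex 3.000 11.196 0.000
      vertex 9.000 11.196 0.000
      vertex 12.000 6.000 0.000
    endloop
  endfacet
  facet normal 0.0000 0.0000 -1.0000
    outer loop
      vertex 0.000 6.000 0.000
      vertex 3.000 11.196 0.000
      vertex 12.000 6.000 0.000
    endloop
  endfacet
  facet normal 0.0000 0.0000 -1.0000
    outer loop
      vertex 3.000 0.804 0.000
      vertex 0.000 6.000 0.000
      vertex 12.000 6.000 0.000
    endloop
  endfacet
  facet normal 0.0000 0.0000 -1.0000
    outer loop
      vertex 9.000 0.804 0.000
      vertex 3.000 0.804 0.000
      vertex 12.000 6.000 0.000
    endloop
  endfacet
  facet normal 0.0000 0.0000 1.0000
    outer loop
      vertex 12.000 6.000 14.000
      vertex 9.000 11.196 14.000
      vertex 3.000 11.196 14.000
    endloop
  endfacet
  facet normal 0.0000 0.0000 1.0000
    outer loop
      vertex 12.000 6.000 14.000
      vertex 3.000 11.196 14.000
      vertex 0.000 6.000 14.000
    endloop
  endfacet
  facet normal 0.0000 0.0000 1.0000
    outer loop
      vertex 12.000 6.000 14.000
      vertex 0.000 6.000 14.000
      vertex 3.000 0.804 14.000
    endloop
  endfacet
  facet normal 0.0000 0.0000 1.0000
    outer loop
      vertex 12.000 6.000 14.000
      vertex 3.000 0.804 14.000
      vertex 9.000 0.804 14.000
    endloop
  endfacet
  facet normal 0.8660 0.5000 0.0000
    outer loop
      vertex 12.000 6.000 0.000
      vertex 9.000 11.196 0.000
      vertex 9.000 11.196 14.000
    endloop
  endfacet
  facet normal 0.8660 0.5000 0.0000
    outer loop
      vertex 12.000 6.000 0.000
      vertex 9.000 11.196 14.000
      vertex 12.000 6.000 14.000
    endloop
  endfacet
  facet normal 0.0000 1.0000 0.0000
    outer loop
      vertex 9.000 11.196 0.000
      vertex 3.000 11.196 0.000
      vertex 3.000 11.196 14.000
    endloop
  endfacet
  facet normal 0.0000 1.0000 0.0000
    outer loop
      vertex 9.000 11.196 0.000
      vertex 3.000 11.196 14.000
      vertex 9.000 11.196 14.000
    endloop
  endfacet
  facet normal -0.8660 0.5000 0.0000
    outer loop
      vertex 3.000 11.196 0.000
      vertex 0.000 6.000 0.000
      vertex 0.000 6.000 14.000
    endloop
  endfacet
  facet normal -0.8660 0.5000 0.0000
    outer loop
      vertex 3.000 11.196 0.000
      vertex 0.000 6.000 14.000
      vertex 3.000 11.196 14.000
    endloop
  endfacet
  facet normal -0.8660 -0.5000 0.0000
    outer loop
      vertex 0.000 6.000 0.000
      vertex 3.000 0.804 0.000
      vertex 3.000 0.804 14.000
    endloop
  endfacet
  facet normal -0.8660 -0.5000 0.0000
    outer loop
      vertex 0.000 6.000 0.000
      vertex 3.000 0.804 14.000
      vertex 0.000 6.000 14.000
    endloop
  endfacet
  facet normal 0.0000 -1.0000 0.0000
    outer loop
      vertex 3.000 0.804 0.000
      vertex 9.000 0.804 0.000
      vertex 9.000 0.804 14.000
    endloop
  endfacet
  facet normal 0.0000 -1.0000 0.0000
    outer loop
      vertex 3.000 0.804 0.000
      vertex 9.000 0.804 14.000
      vertex 3.000 0.804 14.000
    endloop
  endfacet
  facet normal 0.8660 -0.5000 0.0000
    outer loop
      vertex 9.000 0.804 0.000
      vertex 12.000 6.000 0.000
      vertex 12.000 6.000 14.000
    endloop
  endfacet
  facet normal 0.8660 -0.5000 0.0000
    outer loop
      vertex 9.000 0.804 0.000
      vertex 12.000 6.000 14.000
      vertex 9.000 0.804 14.000
    endloop
  endfacet
endsolid part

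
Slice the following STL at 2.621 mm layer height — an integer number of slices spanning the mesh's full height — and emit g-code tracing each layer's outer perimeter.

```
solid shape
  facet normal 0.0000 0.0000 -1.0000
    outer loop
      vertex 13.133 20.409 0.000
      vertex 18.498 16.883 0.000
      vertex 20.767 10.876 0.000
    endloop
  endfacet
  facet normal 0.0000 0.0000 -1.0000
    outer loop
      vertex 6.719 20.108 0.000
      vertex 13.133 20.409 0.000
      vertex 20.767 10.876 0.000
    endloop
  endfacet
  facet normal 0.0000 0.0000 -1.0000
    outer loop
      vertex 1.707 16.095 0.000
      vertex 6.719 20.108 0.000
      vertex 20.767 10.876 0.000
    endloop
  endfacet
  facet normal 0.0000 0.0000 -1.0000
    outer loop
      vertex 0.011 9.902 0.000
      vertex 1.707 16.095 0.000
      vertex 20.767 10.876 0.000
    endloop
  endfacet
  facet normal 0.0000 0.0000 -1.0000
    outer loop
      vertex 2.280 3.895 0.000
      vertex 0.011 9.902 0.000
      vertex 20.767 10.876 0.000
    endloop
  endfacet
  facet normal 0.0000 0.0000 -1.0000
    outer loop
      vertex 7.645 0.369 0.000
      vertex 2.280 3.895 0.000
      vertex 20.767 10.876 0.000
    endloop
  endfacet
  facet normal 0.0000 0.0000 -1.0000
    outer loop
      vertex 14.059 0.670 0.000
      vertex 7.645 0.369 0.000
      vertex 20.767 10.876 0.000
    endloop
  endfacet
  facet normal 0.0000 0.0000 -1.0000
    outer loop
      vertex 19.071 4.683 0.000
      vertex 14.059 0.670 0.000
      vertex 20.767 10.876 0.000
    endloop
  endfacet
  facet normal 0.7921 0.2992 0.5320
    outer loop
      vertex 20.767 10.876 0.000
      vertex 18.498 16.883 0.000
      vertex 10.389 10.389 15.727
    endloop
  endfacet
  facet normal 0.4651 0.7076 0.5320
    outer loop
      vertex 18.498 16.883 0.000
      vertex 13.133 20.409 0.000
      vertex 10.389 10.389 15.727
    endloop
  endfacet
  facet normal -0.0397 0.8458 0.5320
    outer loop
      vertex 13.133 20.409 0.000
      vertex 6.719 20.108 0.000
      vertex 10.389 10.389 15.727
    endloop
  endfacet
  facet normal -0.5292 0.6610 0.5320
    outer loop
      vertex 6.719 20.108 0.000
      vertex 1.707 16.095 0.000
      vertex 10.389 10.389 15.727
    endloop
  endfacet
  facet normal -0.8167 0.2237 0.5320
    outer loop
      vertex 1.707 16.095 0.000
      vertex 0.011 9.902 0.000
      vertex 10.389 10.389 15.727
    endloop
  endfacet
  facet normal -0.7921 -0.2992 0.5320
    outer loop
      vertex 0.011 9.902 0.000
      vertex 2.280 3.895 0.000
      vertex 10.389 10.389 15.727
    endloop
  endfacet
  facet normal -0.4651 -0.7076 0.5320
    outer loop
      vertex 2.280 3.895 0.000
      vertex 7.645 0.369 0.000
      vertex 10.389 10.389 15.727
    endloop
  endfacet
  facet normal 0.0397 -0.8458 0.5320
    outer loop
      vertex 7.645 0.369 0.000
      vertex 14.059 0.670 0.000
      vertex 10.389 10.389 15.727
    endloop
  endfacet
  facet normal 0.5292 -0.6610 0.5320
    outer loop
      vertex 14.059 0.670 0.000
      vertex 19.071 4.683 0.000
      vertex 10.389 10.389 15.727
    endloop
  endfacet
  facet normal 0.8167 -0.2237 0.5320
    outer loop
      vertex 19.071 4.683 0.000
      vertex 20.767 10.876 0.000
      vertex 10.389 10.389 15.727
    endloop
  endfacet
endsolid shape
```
; perimeter-only toolpath
G21 ; units = mm
G90 ; absolute positioning
G28 ; home
; layer 1
G0 Z2.621
G0 X19.037 Y10.795
G1 X17.146 Y15.801
G1 X12.676 Y18.739
G1 X7.331 Y18.488
G1 X3.154 Y15.144
G1 X1.741 Y9.983
G1 X3.632 Y4.977
G1 X8.102 Y2.039
G1 X13.447 Y2.290
G1 X17.624 Y5.634
G1 X19.037 Y10.795
; layer 2
G0 Z5.242
G0 X17.308 Y10.714
G1 X15.795 Y14.718
G1 X12.218 Y17.069
G1 X7.942 Y16.868
G1 X4.601 Y14.193
G1 X3.470 Y10.064
G1 X4.983 Y6.060
G1 X8.560 Y3.709
G1 X12.836 Y3.910
G1 X16.177 Y6.585
G1 X17.308 Y10.714
; layer 3
G0 Z7.864
G0 X15.578 Y10.633
G1 X14.444 Y13.636
G1 X11.761 Y15.399
G1 X8.554 Y15.248
G1 X6.048 Y13.242
G1 X5.200 Y10.145
G1 X6.334 Y7.142
G1 X9.017 Y5.379
G1 X12.224 Y5.529
G1 X14.730 Y7.536
G1 X15.578 Y10.633
; layer 4
G0 Z10.485
G0 X13.848 Y10.551
G1 X13.092 Y12.554
G1 X11.304 Y13.729
G1 X9.166 Y13.629
G1 X7.495 Y12.291
G1 X6.930 Y10.227
G1 X7.686 Y8.224
G1 X9.474 Y7.049
G1 X11.612 Y7.149
G1 X13.283 Y8.487
G1 X13.848 Y10.551
; layer 5
G0 Z13.106
G0 X12.119 Y10.470
G1 X11.741 Y11.471
G1 X10.846 Y12.059
G1 X9.777 Y12.009
G1 X8.942 Y11.340
G1 X8.659 Y10.308
G1 X9.038 Y9.307
G1 X9.932 Y8.719
G1 X11.001 Y8.769
G1 X11.836 Y9.438
G1 X12.119 Y10.470
M2 ; end

The solid is a regular 10-sided pyramid, base circumscribed radius ≈ 10.4 mm, apex at z ≈ 15.7 mm. Slicing at Δz = 2.621 mm — 6 equal slices spanning the solid's height, so layer i sits at z = i·h/6 — gives 5 non-empty perimeters. Each is a 10-segment closed polygon; G0 lifts to the layer z and rapids to the start vertex, then G1 traces the edges. The cross-section shrinks linearly with z (the slice at the apex is degenerate and omitted).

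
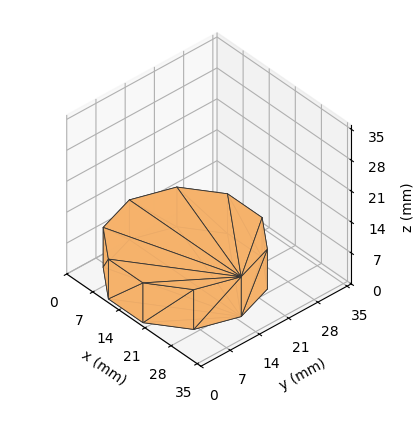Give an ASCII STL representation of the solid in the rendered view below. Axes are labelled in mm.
Reading the render: the shape is a regular 10-sided prism (a cylinder approximated with 10 flat sides), circumscribed radius ≈ 15 mm, height ≈ 9 mm (dimensions read to the nearest mm from the axis ticks). For the STL, each face is triangulated and given an outward normal.

solid part
  facet normal 0.0000 0.0000 -1.0000
    outer loop
      vertex 19.64 29.27 0.00
      vertex 27.14 23.82 0.00
      vertex 30.00 15.00 0.00
    endloop
  endfacet
  facet normal 0.0000 0.0000 -1.0000
    outer loop
      vertex 10.36 29.27 0.00
      vertex 19.64 29.27 0.00
      vertex 30.00 15.00 0.00
    endloop
  endfacet
  facet normal 0.0000 0.0000 -1.0000
    outer loop
      vertex 2.86 23.82 0.00
      vertex 10.36 29.27 0.00
      vertex 30.00 15.00 0.00
    endloop
  endfacet
  facet normal 0.0000 0.0000 -1.0000
    outer loop
      vertex 0.00 15.00 0.00
      vertex 2.86 23.82 0.00
      vertex 30.00 15.00 0.00
    endloop
  endfacet
  facet normal 0.0000 0.0000 -1.0000
    outer loop
      vertex 2.86 6.18 0.00
      vertex 0.00 15.00 0.00
      vertex 30.00 15.00 0.00
    endloop
  endfacet
  facet normal 0.0000 0.0000 -1.0000
    outer loop
      vertex 10.36 0.73 0.00
      vertex 2.86 6.18 0.00
      vertex 30.00 15.00 0.00
    endloop
  endfacet
  facet normal 0.0000 0.0000 -1.0000
    outer loop
      vertex 19.64 0.73 0.00
      vertex 10.36 0.73 0.00
      vertex 30.00 15.00 0.00
    endloop
  endfacet
  facet normal 0.0000 0.0000 -1.0000
    outer loop
      vertex 27.14 6.18 0.00
      vertex 19.64 0.73 0.00
      vertex 30.00 15.00 0.00
    endloop
  endfacet
  facet normal 0.0000 0.0000 1.0000
    outer loop
      vertex 30.00 15.00 9.00
      vertex 27.14 23.82 9.00
      vertex 19.64 29.27 9.00
    endloop
  endfacet
  facet normal 0.0000 0.0000 1.0000
    outer loop
      vertex 30.00 15.00 9.00
      vertex 19.64 29.27 9.00
      vertex 10.36 29.27 9.00
    endloop
  endfacet
  facet normal 0.0000 0.0000 1.0000
    outer loop
      vertex 30.00 15.00 9.00
      vertex 10.36 29.27 9.00
      vertex 2.86 23.82 9.00
    endloop
  endfacet
  facet normal 0.0000 0.0000 1.0000
    outer loop
      vertex 30.00 15.00 9.00
      vertex 2.86 23.82 9.00
      vertex 0.00 15.00 9.00
    endloop
  endfacet
  facet normal 0.0000 0.0000 1.0000
    outer loop
      vertex 30.00 15.00 9.00
      vertex 0.00 15.00 9.00
      vertex 2.86 6.18 9.00
    endloop
  endfacet
  facet normal 0.0000 0.0000 1.0000
    outer loop
      vertex 30.00 15.00 9.00
      vertex 2.86 6.18 9.00
      vertex 10.36 0.73 9.00
    endloop
  endfacet
  facet normal 0.0000 0.0000 1.0000
    outer loop
      vertex 30.00 15.00 9.00
      vertex 10.36 0.73 9.00
      vertex 19.64 0.73 9.00
    endloop
  endfacet
  facet normal 0.0000 0.0000 1.0000
    outer loop
      vertex 30.00 15.00 9.00
      vertex 19.64 0.73 9.00
      vertex 27.14 6.18 9.00
    endloop
  endfacet
  facet normal 0.9512 0.3085 0.0000
    outer loop
      vertex 30.00 15.00 0.00
      vertex 27.14 23.82 0.00
      vertex 27.14 23.82 9.00
    endloop
  endfacet
  facet normal 0.9512 0.3085 0.0000
    outer loop
      vertex 30.00 15.00 0.00
      vertex 27.14 23.82 9.00
      vertex 30.00 15.00 9.00
    endloop
  endfacet
  facet normal 0.5879 0.8090 0.0000
    outer loop
      vertex 27.14 23.82 0.00
      vertex 19.64 29.27 0.00
      vertex 19.64 29.27 9.00
    endloop
  endfacet
  facet normal 0.5879 0.8090 0.0000
    outer loop
      vertex 27.14 23.82 0.00
      vertex 19.64 29.27 9.00
      vertex 27.14 23.82 9.00
    endloop
  endfacet
  facet normal 0.0000 1.0000 0.0000
    outer loop
      vertex 19.64 29.27 0.00
      vertex 10.36 29.27 0.00
      vertex 10.36 29.27 9.00
    endloop
  endfacet
  facet normal 0.0000 1.0000 0.0000
    outer loop
      vertex 19.64 29.27 0.00
      vertex 10.36 29.27 9.00
      vertex 19.64 29.27 9.00
    endloop
  endfacet
  facet normal -0.5879 0.8090 0.0000
    outer loop
      vertex 10.36 29.27 0.00
      vertex 2.86 23.82 0.00
      vertex 2.86 23.82 9.00
    endloop
  endfacet
  facet normal -0.5879 0.8090 0.0000
    outer loop
      vertex 10.36 29.27 0.00
      vertex 2.86 23.82 9.00
      vertex 10.36 29.27 9.00
    endloop
  endfacet
  facet normal -0.9512 0.3085 0.0000
    outer loop
      vertex 2.86 23.82 0.00
      vertex 0.00 15.00 0.00
      vertex 0.00 15.00 9.00
    endloop
  endfacet
  facet normal -0.9512 0.3085 0.0000
    outer loop
      vertex 2.86 23.82 0.00
      vertex 0.00 15.00 9.00
      vertex 2.86 23.82 9.00
    endloop
  endfacet
  facet normal -0.9512 -0.3085 0.0000
    outer loop
      vertex 0.00 15.00 0.00
      vertex 2.86 6.18 0.00
      vertex 2.86 6.18 9.00
    endloop
  endfacet
  facet normal -0.9512 -0.3085 0.0000
    outer loop
      vertex 0.00 15.00 0.00
      vertex 2.86 6.18 9.00
      vertex 0.00 15.00 9.00
    endloop
  endfacet
  facet normal -0.5879 -0.8090 0.0000
    outer loop
      vertex 2.86 6.18 0.00
      vertex 10.36 0.73 0.00
      vertex 10.36 0.73 9.00
    endloop
  endfacet
  facet normal -0.5879 -0.8090 0.0000
    outer loop
      vertex 2.86 6.18 0.00
      vertex 10.36 0.73 9.00
      vertex 2.86 6.18 9.00
    endloop
  endfacet
  facet normal 0.0000 -1.0000 0.0000
    outer loop
      vertex 10.36 0.73 0.00
      vertex 19.64 0.73 0.00
      vertex 19.64 0.73 9.00
    endloop
  endfacet
  facet normal 0.0000 -1.0000 0.0000
    outer loop
      vertex 10.36 0.73 0.00
      vertex 19.64 0.73 9.00
      vertex 10.36 0.73 9.00
    endloop
  endfacet
  facet normal 0.5879 -0.8090 0.0000
    outer loop
      vertex 19.64 0.73 0.00
      vertex 27.14 6.18 0.00
      vertex 27.14 6.18 9.00
    endloop
  endfacet
  facet normal 0.5879 -0.8090 0.0000
    outer loop
      vertex 19.64 0.73 0.00
      vertex 27.14 6.18 9.00
      vertex 19.64 0.73 9.00
    endloop
  endfacet
  facet normal 0.9512 -0.3085 0.0000
    outer loop
      vertex 27.14 6.18 0.00
      vertex 30.00 15.00 0.00
      vertex 30.00 15.00 9.00
    endloop
  endfacet
  facet normal 0.9512 -0.3085 0.0000
    outer loop
      vertex 27.14 6.18 0.00
      vertex 30.00 15.00 9.00
      vertex 27.14 6.18 9.00
    endloop
  endfacet
endsolid part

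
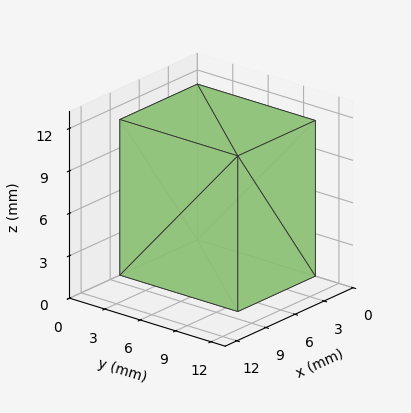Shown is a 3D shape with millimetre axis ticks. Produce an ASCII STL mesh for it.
Reading the render: the shape is a rectangular box, roughly 8 × 10 mm footprint and 11 mm tall (dimensions read to the nearest mm from the axis ticks). For the STL, each face is triangulated and given an outward normal.

solid part
  facet normal 0.0000 0.0000 -1.0000
    outer loop
      vertex 8.00 10.00 0.00
      vertex 8.00 0.00 0.00
      vertex 0.00 0.00 0.00
    endloop
  endfacet
  facet normal 0.0000 0.0000 -1.0000
    outer loop
      vertex 0.00 10.00 0.00
      vertex 8.00 10.00 0.00
      vertex 0.00 0.00 0.00
    endloop
  endfacet
  facet normal 0.0000 0.0000 1.0000
    outer loop
      vertex 0.00 0.00 11.00
      vertex 8.00 0.00 11.00
      vertex 8.00 10.00 11.00
    endloop
  endfacet
  facet normal 0.0000 0.0000 1.0000
    outer loop
      vertex 0.00 0.00 11.00
      vertex 8.00 10.00 11.00
      vertex 0.00 10.00 11.00
    endloop
  endfacet
  facet normal 0.0000 -1.0000 0.0000
    outer loop
      vertex 0.00 0.00 0.00
      vertex 8.00 0.00 0.00
      vertex 8.00 0.00 11.00
    endloop
  endfacet
  facet normal 0.0000 -1.0000 0.0000
    outer loop
      vertex 0.00 0.00 0.00
      vertex 8.00 0.00 11.00
      vertex 0.00 0.00 11.00
    endloop
  endfacet
  facet normal 0.0000 1.0000 0.0000
    outer loop
      vertex 8.00 10.00 11.00
      vertex 8.00 10.00 0.00
      vertex 0.00 10.00 0.00
    endloop
  endfacet
  facet normal 0.0000 1.0000 0.0000
    outer loop
      vertex 0.00 10.00 11.00
      vertex 8.00 10.00 11.00
      vertex 0.00 10.00 0.00
    endloop
  endfacet
  facet normal -1.0000 0.0000 0.0000
    outer loop
      vertex 0.00 10.00 11.00
      vertex 0.00 10.00 0.00
      vertex 0.00 0.00 0.00
    endloop
  endfacet
  facet normal -1.0000 0.0000 0.0000
    outer loop
      vertex 0.00 0.00 11.00
      vertex 0.00 10.00 11.00
      vertex 0.00 0.00 0.00
    endloop
  endfacet
  facet normal 1.0000 0.0000 0.0000
    outer loop
      vertex 8.00 0.00 0.00
      vertex 8.00 10.00 0.00
      vertex 8.00 10.00 11.00
    endloop
  endfacet
  facet normal 1.0000 0.0000 0.0000
    outer loop
      vertex 8.00 0.00 0.00
      vertex 8.00 10.00 11.00
      vertex 8.00 0.00 11.00
    endloop
  endfacet
endsolid part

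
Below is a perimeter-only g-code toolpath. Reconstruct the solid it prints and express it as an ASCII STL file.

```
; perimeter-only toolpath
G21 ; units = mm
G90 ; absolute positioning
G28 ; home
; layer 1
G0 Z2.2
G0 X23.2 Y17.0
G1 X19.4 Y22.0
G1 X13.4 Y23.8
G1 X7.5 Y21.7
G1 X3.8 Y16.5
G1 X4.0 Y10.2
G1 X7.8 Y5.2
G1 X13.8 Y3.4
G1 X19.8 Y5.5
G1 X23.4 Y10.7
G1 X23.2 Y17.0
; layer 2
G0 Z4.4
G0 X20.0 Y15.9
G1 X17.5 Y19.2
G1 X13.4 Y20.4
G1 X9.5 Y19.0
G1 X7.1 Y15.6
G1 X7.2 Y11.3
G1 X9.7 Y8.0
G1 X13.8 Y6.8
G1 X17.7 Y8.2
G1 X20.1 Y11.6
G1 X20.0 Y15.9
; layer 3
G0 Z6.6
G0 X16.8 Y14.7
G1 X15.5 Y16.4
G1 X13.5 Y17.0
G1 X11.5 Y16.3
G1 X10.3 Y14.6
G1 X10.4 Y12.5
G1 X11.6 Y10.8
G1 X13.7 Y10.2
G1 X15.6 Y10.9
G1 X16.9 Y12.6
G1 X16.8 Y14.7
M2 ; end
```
solid part
  facet normal 0.0000 0.0000 -1.0000
    outer loop
      vertex 13.3 27.2 0.0
      vertex 21.4 24.8 0.0
      vertex 26.4 18.1 0.0
    endloop
  endfacet
  facet normal 0.0000 0.0000 -1.0000
    outer loop
      vertex 5.4 24.4 0.0
      vertex 13.3 27.2 0.0
      vertex 26.4 18.1 0.0
    endloop
  endfacet
  facet normal 0.0000 0.0000 -1.0000
    outer loop
      vertex 0.6 17.5 0.0
      vertex 5.4 24.4 0.0
      vertex 26.4 18.1 0.0
    endloop
  endfacet
  facet normal 0.0000 0.0000 -1.0000
    outer loop
      vertex 0.8 9.1 0.0
      vertex 0.6 17.5 0.0
      vertex 26.4 18.1 0.0
    endloop
  endfacet
  facet normal 0.0000 0.0000 -1.0000
    outer loop
      vertex 5.8 2.4 0.0
      vertex 0.8 9.1 0.0
      vertex 26.4 18.1 0.0
    endloop
  endfacet
  facet normal 0.0000 0.0000 -1.0000
    outer loop
      vertex 13.9 0.0 0.0
      vertex 5.8 2.4 0.0
      vertex 26.4 18.1 0.0
    endloop
  endfacet
  facet normal 0.0000 0.0000 -1.0000
    outer loop
      vertex 21.8 2.8 0.0
      vertex 13.9 0.0 0.0
      vertex 26.4 18.1 0.0
    endloop
  endfacet
  facet normal 0.0000 0.0000 -1.0000
    outer loop
      vertex 26.6 9.7 0.0
      vertex 21.8 2.8 0.0
      vertex 26.4 18.1 0.0
    endloop
  endfacet
  facet normal 0.4505 0.3362 0.8271
    outer loop
      vertex 26.4 18.1 0.0
      vertex 21.4 24.8 0.0
      vertex 13.6 13.6 8.8
    endloop
  endfacet
  facet normal 0.1596 0.5388 0.8272
    outer loop
      vertex 21.4 24.8 0.0
      vertex 13.3 27.2 0.0
      vertex 13.6 13.6 8.8
    endloop
  endfacet
  facet normal -0.1881 0.5306 0.8265
    outer loop
      vertex 13.3 27.2 0.0
      vertex 5.4 24.4 0.0
      vertex 13.6 13.6 8.8
    endloop
  endfacet
  facet normal -0.4626 0.3218 0.8261
    outer loop
      vertex 5.4 24.4 0.0
      vertex 0.6 17.5 0.0
      vertex 13.6 13.6 8.8
    endloop
  endfacet
  facet normal -0.5633 -0.0134 0.8262
    outer loop
      vertex 0.6 17.5 0.0
      vertex 0.8 9.1 0.0
      vertex 13.6 13.6 8.8
    endloop
  endfacet
  facet normal -0.4505 -0.3362 0.8271
    outer loop
      vertex 0.8 9.1 0.0
      vertex 5.8 2.4 0.0
      vertex 13.6 13.6 8.8
    endloop
  endfacet
  facet normal -0.1596 -0.5388 0.8272
    outer loop
      vertex 5.8 2.4 0.0
      vertex 13.9 0.0 0.0
      vertex 13.6 13.6 8.8
    endloop
  endfacet
  facet normal 0.1881 -0.5306 0.8265
    outer loop
      vertex 13.9 0.0 0.0
      vertex 21.8 2.8 0.0
      vertex 13.6 13.6 8.8
    endloop
  endfacet
  facet normal 0.4626 -0.3218 0.8261
    outer loop
      vertex 21.8 2.8 0.0
      vertex 26.6 9.7 0.0
      vertex 13.6 13.6 8.8
    endloop
  endfacet
  facet normal 0.5633 0.0134 0.8262
    outer loop
      vertex 26.6 9.7 0.0
      vertex 26.4 18.1 0.0
      vertex 13.6 13.6 8.8
    endloop
  endfacet
endsolid part

The G0 Z moves step by Δz≈2.2 mm. The G1 loops shrink linearly with z, so the solid tapers from its base footprint up to z≈8.8. Closing with a flat bottom cap and the tapered top and triangulating gives 18 facets — a regular 10-sided pyramid, base circumscribed radius ≈ 13.6 mm, apex at z ≈ 8.8 mm.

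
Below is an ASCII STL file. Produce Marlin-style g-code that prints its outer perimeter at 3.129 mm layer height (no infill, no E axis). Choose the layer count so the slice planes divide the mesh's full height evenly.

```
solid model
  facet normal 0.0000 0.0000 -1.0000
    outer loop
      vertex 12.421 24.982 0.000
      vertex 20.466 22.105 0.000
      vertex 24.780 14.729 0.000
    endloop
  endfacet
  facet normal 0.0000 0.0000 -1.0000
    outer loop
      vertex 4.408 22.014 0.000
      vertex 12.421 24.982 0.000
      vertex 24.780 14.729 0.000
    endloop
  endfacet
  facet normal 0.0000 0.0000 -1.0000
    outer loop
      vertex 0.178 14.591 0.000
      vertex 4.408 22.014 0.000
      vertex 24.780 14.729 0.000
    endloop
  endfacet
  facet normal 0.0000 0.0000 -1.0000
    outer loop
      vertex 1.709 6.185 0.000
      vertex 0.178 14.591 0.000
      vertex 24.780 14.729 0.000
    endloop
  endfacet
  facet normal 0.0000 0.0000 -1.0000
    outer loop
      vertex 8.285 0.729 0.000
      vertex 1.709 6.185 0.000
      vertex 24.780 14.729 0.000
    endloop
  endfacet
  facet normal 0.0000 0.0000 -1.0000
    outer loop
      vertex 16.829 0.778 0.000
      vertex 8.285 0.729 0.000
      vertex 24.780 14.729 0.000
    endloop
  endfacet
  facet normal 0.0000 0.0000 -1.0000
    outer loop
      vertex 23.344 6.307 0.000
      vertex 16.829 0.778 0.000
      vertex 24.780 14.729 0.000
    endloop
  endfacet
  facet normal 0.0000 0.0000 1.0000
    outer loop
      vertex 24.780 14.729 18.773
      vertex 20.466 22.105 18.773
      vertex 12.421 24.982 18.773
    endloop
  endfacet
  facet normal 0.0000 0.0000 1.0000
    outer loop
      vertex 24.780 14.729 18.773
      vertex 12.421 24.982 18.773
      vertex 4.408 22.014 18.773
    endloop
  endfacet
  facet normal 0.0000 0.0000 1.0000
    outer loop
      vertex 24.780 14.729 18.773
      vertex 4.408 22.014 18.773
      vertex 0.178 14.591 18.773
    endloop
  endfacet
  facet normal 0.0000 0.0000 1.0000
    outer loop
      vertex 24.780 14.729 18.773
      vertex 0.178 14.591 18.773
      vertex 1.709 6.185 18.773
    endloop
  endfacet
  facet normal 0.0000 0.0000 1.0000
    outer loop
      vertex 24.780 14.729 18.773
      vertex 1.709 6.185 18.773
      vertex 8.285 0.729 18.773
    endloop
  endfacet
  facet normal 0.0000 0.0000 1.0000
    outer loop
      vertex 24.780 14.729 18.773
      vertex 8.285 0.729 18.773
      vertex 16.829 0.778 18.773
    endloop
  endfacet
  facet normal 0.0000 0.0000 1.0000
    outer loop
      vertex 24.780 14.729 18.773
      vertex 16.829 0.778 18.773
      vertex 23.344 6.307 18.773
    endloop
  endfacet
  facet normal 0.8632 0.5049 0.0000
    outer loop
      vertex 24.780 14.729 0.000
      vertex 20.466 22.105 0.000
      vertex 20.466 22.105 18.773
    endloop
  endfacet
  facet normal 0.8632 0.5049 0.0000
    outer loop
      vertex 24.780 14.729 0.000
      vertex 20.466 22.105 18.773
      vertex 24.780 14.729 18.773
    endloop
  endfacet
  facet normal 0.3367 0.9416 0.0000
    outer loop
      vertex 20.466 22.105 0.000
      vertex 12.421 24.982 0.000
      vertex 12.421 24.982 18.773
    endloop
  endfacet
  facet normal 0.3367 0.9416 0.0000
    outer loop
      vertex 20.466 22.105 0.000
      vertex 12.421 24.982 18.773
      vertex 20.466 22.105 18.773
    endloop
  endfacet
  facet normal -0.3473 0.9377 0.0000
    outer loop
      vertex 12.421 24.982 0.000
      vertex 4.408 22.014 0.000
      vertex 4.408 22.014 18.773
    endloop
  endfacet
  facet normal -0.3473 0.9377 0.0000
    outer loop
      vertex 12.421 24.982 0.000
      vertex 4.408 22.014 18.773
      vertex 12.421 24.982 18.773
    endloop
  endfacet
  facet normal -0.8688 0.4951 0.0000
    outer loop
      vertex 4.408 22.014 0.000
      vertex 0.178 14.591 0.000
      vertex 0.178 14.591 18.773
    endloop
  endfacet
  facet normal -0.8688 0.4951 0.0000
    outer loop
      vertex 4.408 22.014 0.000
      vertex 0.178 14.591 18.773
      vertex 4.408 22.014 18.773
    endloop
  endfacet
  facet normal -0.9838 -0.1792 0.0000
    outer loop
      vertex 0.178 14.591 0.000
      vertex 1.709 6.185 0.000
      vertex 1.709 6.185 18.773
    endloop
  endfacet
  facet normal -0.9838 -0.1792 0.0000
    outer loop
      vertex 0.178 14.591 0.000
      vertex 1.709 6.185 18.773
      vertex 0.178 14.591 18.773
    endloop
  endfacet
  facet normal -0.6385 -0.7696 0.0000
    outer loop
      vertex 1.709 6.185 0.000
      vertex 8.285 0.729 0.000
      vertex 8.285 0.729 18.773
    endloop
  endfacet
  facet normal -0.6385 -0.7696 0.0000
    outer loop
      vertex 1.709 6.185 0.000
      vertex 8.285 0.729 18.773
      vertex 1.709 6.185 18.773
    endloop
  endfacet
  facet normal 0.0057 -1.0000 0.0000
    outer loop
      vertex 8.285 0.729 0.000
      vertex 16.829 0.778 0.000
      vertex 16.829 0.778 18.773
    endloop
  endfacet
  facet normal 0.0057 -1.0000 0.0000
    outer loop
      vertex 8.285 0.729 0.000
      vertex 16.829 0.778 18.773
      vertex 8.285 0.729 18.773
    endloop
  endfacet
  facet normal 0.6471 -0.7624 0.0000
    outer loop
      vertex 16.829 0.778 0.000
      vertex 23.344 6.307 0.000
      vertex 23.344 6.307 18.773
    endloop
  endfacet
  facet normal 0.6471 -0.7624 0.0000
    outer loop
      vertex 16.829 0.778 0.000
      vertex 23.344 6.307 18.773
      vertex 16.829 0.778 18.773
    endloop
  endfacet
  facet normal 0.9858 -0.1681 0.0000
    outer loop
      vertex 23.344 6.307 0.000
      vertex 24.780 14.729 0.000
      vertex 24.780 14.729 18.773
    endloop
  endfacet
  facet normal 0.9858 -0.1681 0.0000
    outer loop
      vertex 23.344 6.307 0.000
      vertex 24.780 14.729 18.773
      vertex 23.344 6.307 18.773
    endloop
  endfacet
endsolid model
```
; perimeter-only toolpath
G21 ; units = mm
G90 ; absolute positioning
G28 ; home
; layer 1
G0 Z3.129
G0 X24.780 Y14.729
G1 X20.466 Y22.105
G1 X12.421 Y24.982
G1 X4.408 Y22.014
G1 X0.178 Y14.591
G1 X1.709 Y6.185
G1 X8.285 Y0.729
G1 X16.829 Y0.778
G1 X23.344 Y6.307
G1 X24.780 Y14.729
; layer 2
G0 Z6.258
G0 X24.780 Y14.729
G1 X20.466 Y22.105
G1 X12.421 Y24.982
G1 X4.408 Y22.014
G1 X0.178 Y14.591
G1 X1.709 Y6.185
G1 X8.285 Y0.729
G1 X16.829 Y0.778
G1 X23.344 Y6.307
G1 X24.780 Y14.729
; layer 3
G0 Z9.386
G0 X24.780 Y14.729
G1 X20.466 Y22.105
G1 X12.421 Y24.982
G1 X4.408 Y22.014
G1 X0.178 Y14.591
G1 X1.709 Y6.185
G1 X8.285 Y0.729
G1 X16.829 Y0.778
G1 X23.344 Y6.307
G1 X24.780 Y14.729
; layer 4
G0 Z12.515
G0 X24.780 Y14.729
G1 X20.466 Y22.105
G1 X12.421 Y24.982
G1 X4.408 Y22.014
G1 X0.178 Y14.591
G1 X1.709 Y6.185
G1 X8.285 Y0.729
G1 X16.829 Y0.778
G1 X23.344 Y6.307
G1 X24.780 Y14.729
; layer 5
G0 Z15.644
G0 X24.780 Y14.729
G1 X20.466 Y22.105
G1 X12.421 Y24.982
G1 X4.408 Y22.014
G1 X0.178 Y14.591
G1 X1.709 Y6.185
G1 X8.285 Y0.729
G1 X16.829 Y0.778
G1 X23.344 Y6.307
G1 X24.780 Y14.729
; layer 6
G0 Z18.773
G0 X24.780 Y14.729
G1 X20.466 Y22.105
G1 X12.421 Y24.982
G1 X4.408 Y22.014
G1 X0.178 Y14.591
G1 X1.709 Y6.185
G1 X8.285 Y0.729
G1 X16.829 Y0.778
G1 X23.344 Y6.307
G1 X24.780 Y14.729
M2 ; end

The solid is a regular 9-sided prism (a cylinder approximated with 9 flat sides), circumscribed radius ≈ 12.5 mm, height ≈ 18.8 mm. Slicing at Δz = 3.129 mm — 6 equal slices spanning the solid's height, so layer i sits at z = i·h/6 — gives 6 non-empty perimeters. Each is a 9-segment closed polygon; G0 lifts to the layer z and rapids to the start vertex, then G1 traces the edges.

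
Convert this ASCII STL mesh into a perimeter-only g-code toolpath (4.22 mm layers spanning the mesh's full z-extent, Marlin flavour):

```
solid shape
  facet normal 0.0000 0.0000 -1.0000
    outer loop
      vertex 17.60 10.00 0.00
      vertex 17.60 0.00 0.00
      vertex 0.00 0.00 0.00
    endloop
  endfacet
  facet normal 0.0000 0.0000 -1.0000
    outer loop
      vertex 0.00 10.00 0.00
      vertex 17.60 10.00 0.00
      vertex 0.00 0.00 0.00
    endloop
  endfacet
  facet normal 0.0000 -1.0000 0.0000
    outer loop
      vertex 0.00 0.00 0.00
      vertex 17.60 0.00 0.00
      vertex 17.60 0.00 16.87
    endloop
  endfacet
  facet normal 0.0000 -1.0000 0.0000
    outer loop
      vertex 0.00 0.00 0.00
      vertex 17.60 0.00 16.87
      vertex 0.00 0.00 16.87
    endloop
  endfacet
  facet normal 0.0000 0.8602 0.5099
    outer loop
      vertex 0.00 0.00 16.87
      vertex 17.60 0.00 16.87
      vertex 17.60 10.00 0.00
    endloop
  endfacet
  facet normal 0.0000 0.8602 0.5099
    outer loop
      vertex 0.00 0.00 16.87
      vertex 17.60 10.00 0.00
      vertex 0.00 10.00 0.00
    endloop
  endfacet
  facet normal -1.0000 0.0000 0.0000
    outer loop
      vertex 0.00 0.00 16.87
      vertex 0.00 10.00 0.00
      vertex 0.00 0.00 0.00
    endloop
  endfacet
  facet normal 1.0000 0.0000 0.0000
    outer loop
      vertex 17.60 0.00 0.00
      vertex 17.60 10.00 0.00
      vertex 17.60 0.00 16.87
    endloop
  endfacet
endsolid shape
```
; perimeter-only toolpath
G21 ; units = mm
G90 ; absolute positioning
G28 ; home
; layer 1
G0 Z4.22
G0 X0.00 Y0.00
G1 X17.60 Y0.00
G1 X17.60 Y7.50
G1 X0.00 Y7.50
G1 X0.00 Y0.00
; layer 2
G0 Z8.44
G0 X0.00 Y0.00
G1 X17.60 Y0.00
G1 X17.60 Y5.00
G1 X0.00 Y5.00
G1 X0.00 Y0.00
; layer 3
G0 Z12.65
G0 X0.00 Y0.00
G1 X17.60 Y0.00
G1 X17.60 Y2.50
G1 X0.00 Y2.50
G1 X0.00 Y0.00
M2 ; end

The solid is a wedge (ramp): 17.6 × 10 mm base, rising to 16.9 mm along the y=0 edge and sloping linearly to z=0 at y=10. Slicing at Δz = 4.22 mm — 4 equal slices spanning the solid's height, so layer i sits at z = i·h/4 — gives 3 non-empty perimeters. Each is a 4-segment closed polygon; G0 lifts to the layer z and rapids to the start vertex, then G1 traces the edges. The cross-section shrinks linearly with z (the slice at the apex is degenerate and omitted).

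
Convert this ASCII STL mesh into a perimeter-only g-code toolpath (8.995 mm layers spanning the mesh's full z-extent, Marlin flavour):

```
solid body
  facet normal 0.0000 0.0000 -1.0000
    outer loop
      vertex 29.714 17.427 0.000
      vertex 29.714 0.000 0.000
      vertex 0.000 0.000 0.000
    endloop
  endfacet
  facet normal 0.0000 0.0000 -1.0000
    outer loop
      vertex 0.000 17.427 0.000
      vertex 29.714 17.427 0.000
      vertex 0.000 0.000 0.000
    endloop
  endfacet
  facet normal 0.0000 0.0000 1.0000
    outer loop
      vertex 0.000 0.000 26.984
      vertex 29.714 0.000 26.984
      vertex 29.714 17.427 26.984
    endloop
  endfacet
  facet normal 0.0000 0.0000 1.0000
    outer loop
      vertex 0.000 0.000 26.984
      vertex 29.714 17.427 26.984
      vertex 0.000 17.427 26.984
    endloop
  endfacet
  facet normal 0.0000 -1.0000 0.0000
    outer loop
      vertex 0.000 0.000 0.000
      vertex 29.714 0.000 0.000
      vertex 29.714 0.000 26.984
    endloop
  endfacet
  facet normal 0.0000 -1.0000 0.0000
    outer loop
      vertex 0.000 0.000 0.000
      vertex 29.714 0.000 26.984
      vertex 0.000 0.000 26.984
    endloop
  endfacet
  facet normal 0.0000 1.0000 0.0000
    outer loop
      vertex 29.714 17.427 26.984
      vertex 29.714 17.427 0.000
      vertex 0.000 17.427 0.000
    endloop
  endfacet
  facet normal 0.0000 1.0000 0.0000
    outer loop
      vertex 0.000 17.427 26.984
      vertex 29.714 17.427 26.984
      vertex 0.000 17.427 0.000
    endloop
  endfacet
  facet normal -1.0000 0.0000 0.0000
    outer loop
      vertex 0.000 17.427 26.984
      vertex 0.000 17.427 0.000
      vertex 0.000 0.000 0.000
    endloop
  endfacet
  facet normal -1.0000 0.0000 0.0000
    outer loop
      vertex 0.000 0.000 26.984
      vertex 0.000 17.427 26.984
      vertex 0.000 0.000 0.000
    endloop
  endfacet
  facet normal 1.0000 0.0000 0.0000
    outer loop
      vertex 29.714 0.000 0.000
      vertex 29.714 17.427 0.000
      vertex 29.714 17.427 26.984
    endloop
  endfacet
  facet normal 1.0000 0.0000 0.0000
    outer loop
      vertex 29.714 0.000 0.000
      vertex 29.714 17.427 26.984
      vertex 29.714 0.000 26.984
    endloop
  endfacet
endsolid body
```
; perimeter-only toolpath
G21 ; units = mm
G90 ; absolute positioning
G28 ; home
; layer 1
G0 Z8.995
G0 X0.000 Y0.000
G1 X29.714 Y0.000
G1 X29.714 Y17.427
G1 X0.000 Y17.427
G1 X0.000 Y0.000
; layer 2
G0 Z17.989
G0 X0.000 Y0.000
G1 X29.714 Y0.000
G1 X29.714 Y17.427
G1 X0.000 Y17.427
G1 X0.000 Y0.000
; layer 3
G0 Z26.984
G0 X0.000 Y0.000
G1 X29.714 Y0.000
G1 X29.714 Y17.427
G1 X0.000 Y17.427
G1 X0.000 Y0.000
M2 ; end

The solid is a rectangular box, roughly 29.7 × 17.4 mm footprint and 27 mm tall. Slicing at Δz = 8.995 mm — 3 equal slices spanning the solid's height, so layer i sits at z = i·h/3 — gives 3 non-empty perimeters. Each is a 4-segment closed polygon; G0 lifts to the layer z and rapids to the start vertex, then G1 traces the edges.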